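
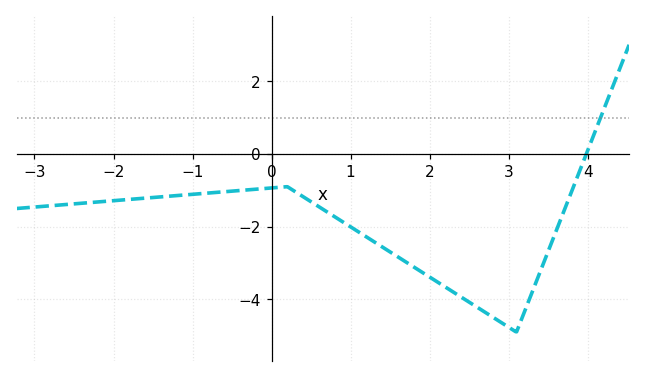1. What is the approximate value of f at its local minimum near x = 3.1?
-4.8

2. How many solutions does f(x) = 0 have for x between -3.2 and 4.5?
1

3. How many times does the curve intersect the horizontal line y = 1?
1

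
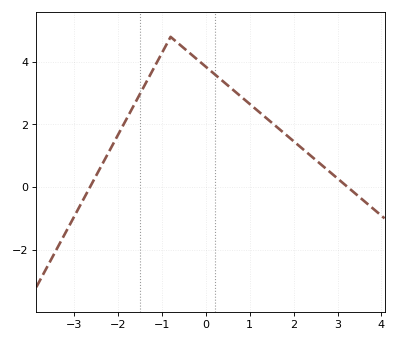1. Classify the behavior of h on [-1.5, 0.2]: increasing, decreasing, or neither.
neither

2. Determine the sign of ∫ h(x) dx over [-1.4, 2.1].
positive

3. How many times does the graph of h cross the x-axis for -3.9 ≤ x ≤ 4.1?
2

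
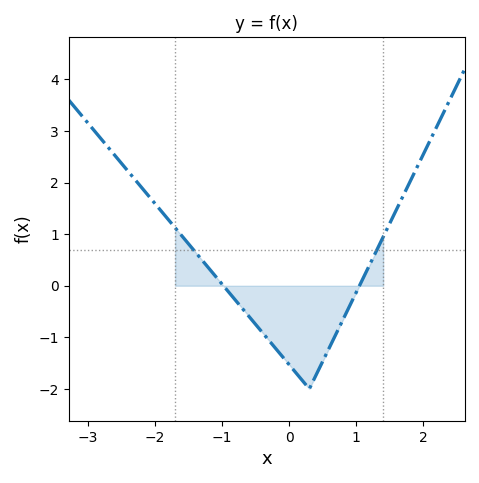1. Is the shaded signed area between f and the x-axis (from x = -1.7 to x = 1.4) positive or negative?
negative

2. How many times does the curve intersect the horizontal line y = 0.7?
2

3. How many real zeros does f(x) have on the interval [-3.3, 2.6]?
2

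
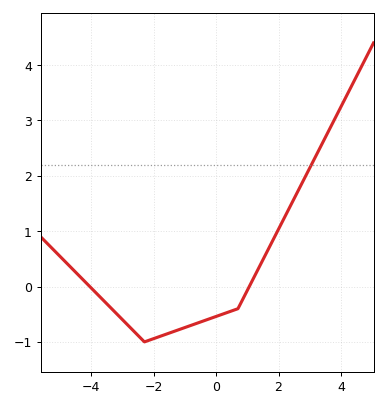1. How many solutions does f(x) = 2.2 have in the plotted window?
1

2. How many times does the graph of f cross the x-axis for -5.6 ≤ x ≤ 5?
2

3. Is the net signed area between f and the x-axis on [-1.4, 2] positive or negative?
negative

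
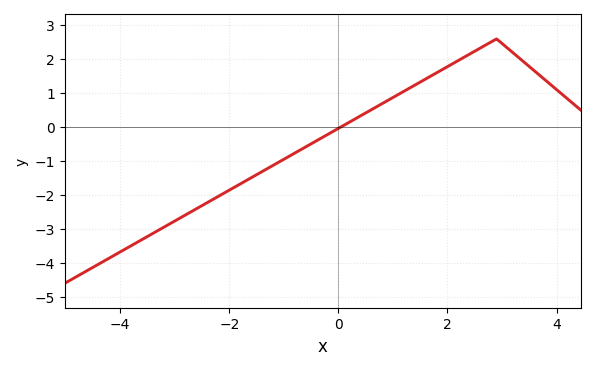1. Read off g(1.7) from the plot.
1.5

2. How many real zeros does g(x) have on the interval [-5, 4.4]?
1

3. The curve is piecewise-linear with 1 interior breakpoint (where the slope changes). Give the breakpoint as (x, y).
(2.9, 2.6)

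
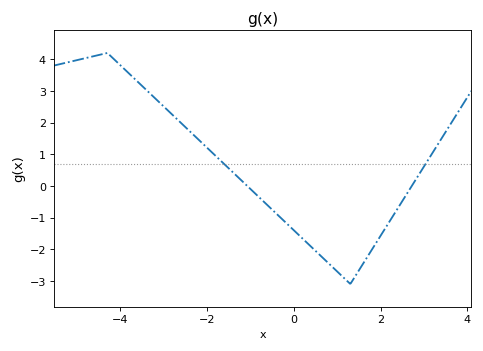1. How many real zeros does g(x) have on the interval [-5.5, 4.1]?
2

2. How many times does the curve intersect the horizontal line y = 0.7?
2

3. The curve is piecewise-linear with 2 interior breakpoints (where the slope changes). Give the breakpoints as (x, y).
(-4.3, 4.2); (1.3, -3.1)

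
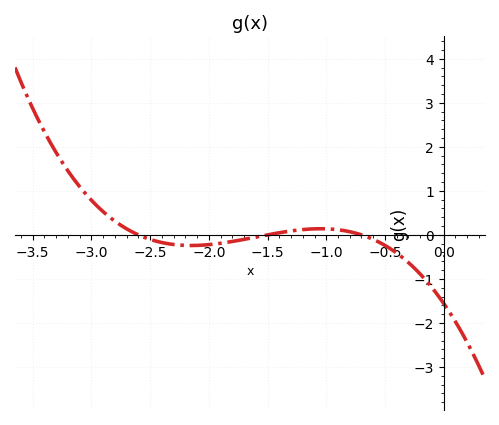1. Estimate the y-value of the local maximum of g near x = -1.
0.1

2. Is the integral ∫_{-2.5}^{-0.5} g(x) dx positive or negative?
negative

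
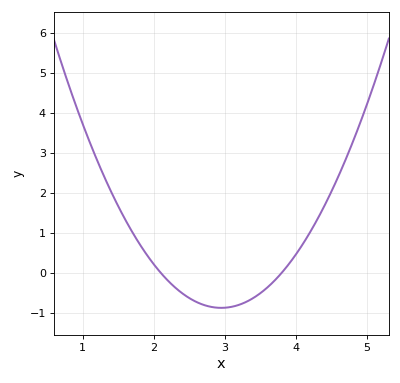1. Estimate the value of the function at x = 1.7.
1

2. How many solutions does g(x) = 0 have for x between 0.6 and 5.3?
2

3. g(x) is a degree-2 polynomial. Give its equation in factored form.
y = 1.21(x - 2.1)(x - 3.8)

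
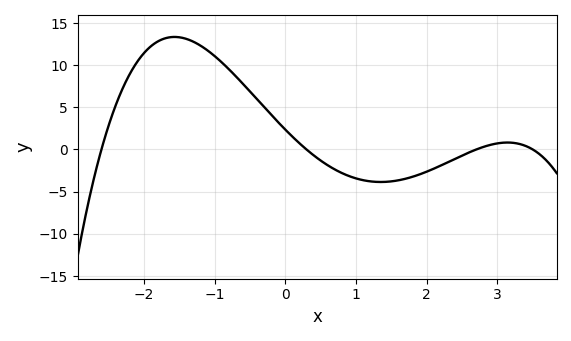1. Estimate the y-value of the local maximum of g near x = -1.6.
13.5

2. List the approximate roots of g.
-2.6, 0.3, 2.7, 3.5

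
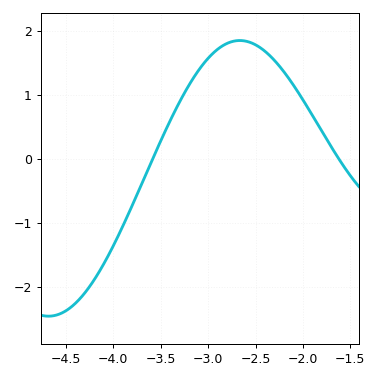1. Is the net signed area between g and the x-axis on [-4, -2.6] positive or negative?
positive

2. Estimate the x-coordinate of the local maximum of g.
-2.65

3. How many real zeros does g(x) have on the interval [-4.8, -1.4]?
2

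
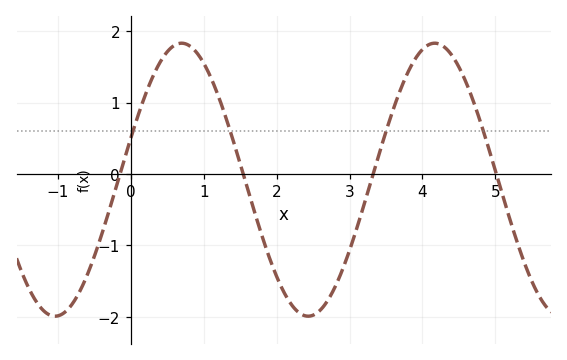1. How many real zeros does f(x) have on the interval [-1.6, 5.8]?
4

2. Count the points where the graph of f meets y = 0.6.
4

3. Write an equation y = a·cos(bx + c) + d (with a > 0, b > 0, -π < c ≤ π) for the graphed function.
y = 1.91cos(1.8x - 1.3) - 0.08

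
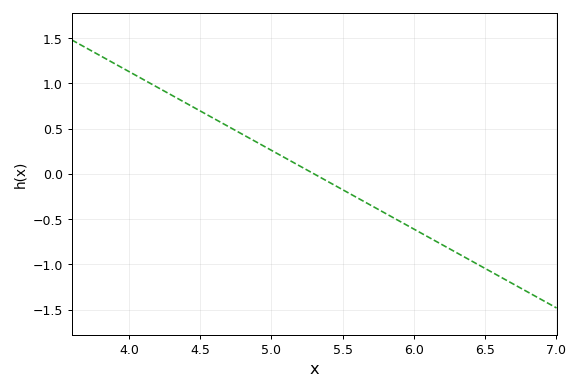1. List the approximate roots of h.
5.3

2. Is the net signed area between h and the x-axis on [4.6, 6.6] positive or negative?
negative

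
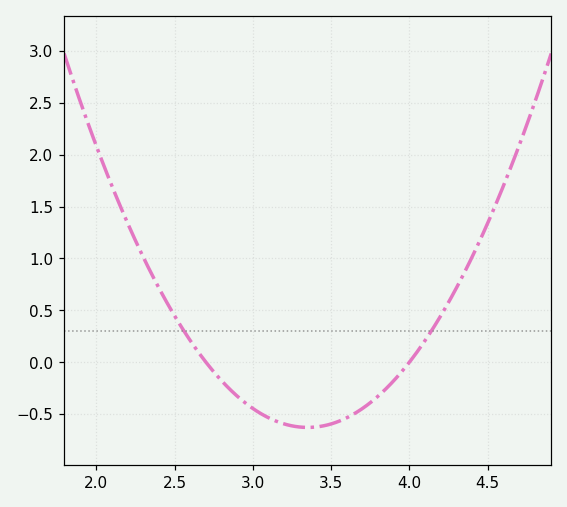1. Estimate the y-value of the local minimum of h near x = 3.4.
-0.65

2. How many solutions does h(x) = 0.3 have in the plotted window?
2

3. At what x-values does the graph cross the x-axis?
2.7, 4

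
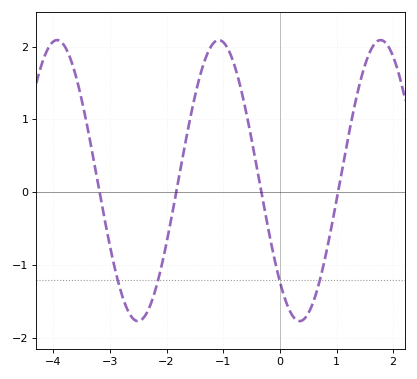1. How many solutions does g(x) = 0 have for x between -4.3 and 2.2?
4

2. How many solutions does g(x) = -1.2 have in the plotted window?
4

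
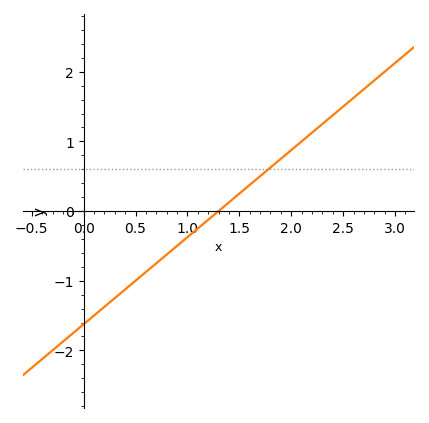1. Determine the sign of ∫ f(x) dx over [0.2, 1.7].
negative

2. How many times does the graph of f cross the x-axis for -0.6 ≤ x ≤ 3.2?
1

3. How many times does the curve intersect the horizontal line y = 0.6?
1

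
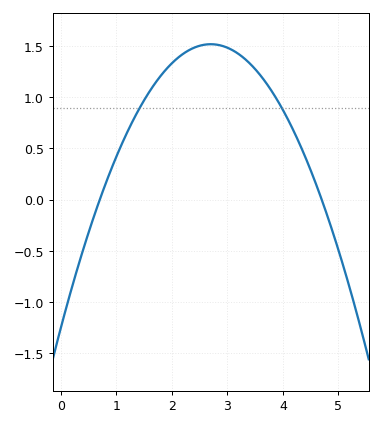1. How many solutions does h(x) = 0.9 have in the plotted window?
2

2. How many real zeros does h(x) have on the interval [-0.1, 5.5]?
2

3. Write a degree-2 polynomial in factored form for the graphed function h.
y = -0.38(x - 0.7)(x - 4.7)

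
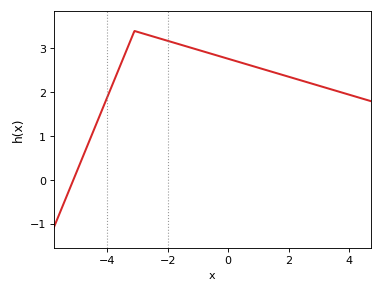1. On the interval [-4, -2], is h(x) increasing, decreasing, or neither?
neither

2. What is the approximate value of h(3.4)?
2.1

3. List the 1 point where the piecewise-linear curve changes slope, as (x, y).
(-3.1, 3.4)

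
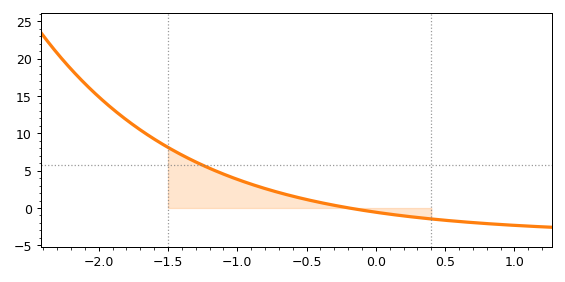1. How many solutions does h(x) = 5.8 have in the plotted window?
1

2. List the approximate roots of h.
-0.2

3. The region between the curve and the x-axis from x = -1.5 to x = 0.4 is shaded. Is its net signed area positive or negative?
positive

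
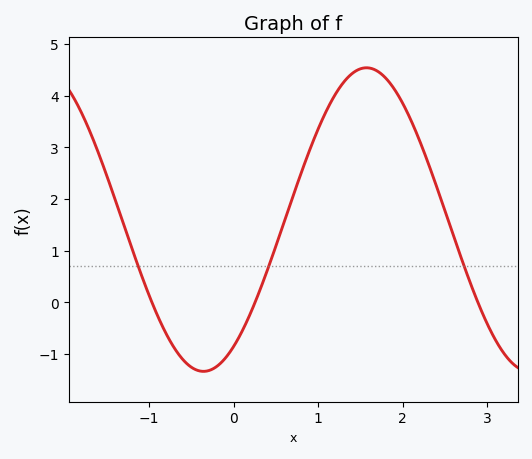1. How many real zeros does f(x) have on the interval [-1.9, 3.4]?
3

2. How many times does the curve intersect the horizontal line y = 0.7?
3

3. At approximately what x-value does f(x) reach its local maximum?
1.6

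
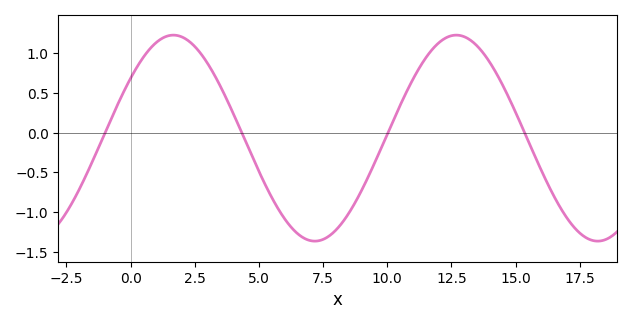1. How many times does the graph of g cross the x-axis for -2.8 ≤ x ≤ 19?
4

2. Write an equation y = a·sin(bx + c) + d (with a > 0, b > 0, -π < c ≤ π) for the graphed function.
y = 1.29sin(0.57x + 0.62) - 0.07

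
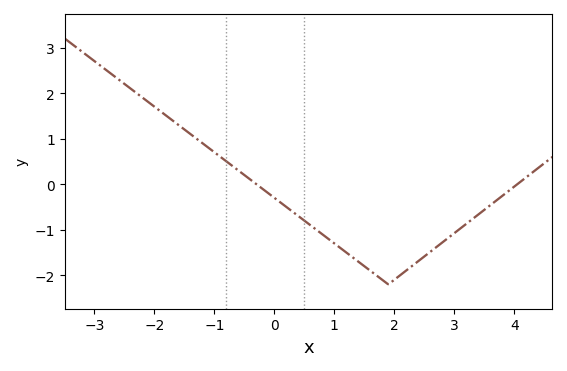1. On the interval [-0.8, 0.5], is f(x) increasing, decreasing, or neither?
decreasing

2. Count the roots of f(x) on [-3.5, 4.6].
2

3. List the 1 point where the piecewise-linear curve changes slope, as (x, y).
(1.9, -2.2)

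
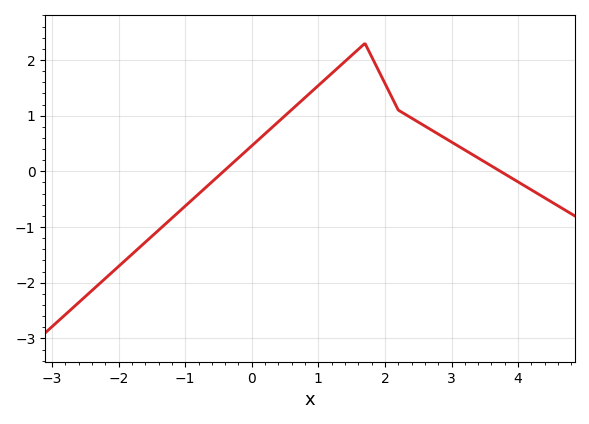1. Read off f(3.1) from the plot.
0.5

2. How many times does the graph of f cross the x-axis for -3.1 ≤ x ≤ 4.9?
2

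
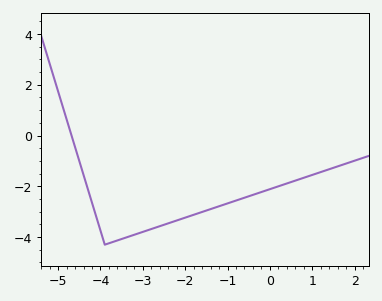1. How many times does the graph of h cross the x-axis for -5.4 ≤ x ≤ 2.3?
1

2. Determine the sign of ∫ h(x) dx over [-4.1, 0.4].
negative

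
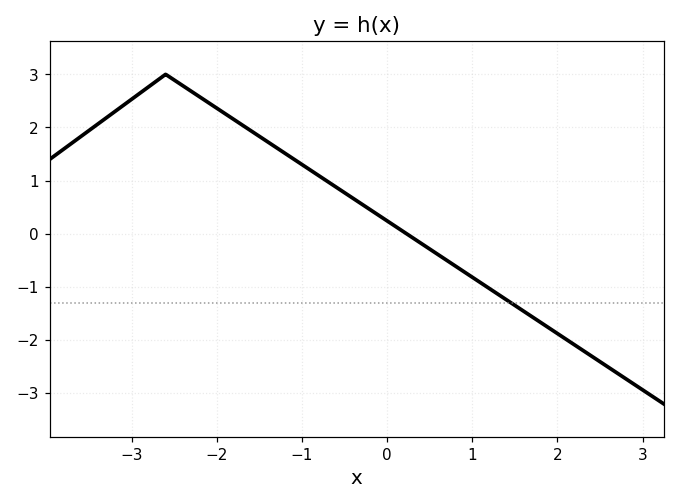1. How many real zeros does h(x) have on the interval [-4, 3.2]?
1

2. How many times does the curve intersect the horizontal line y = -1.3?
1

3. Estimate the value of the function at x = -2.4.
2.8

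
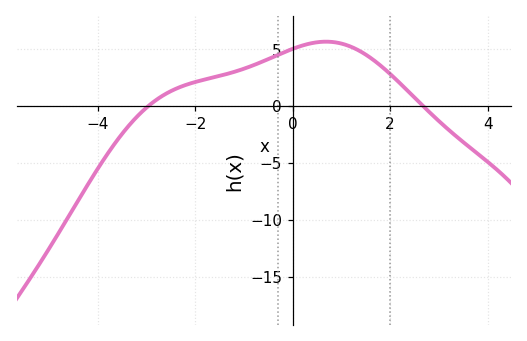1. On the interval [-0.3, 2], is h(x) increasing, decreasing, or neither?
neither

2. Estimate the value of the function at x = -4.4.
-8.5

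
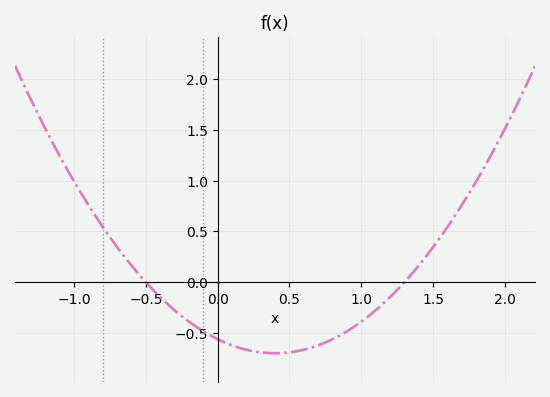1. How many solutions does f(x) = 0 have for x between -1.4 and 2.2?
2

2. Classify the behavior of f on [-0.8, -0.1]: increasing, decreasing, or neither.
decreasing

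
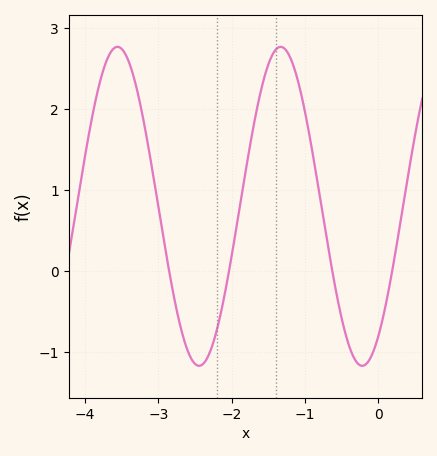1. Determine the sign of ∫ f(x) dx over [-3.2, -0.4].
positive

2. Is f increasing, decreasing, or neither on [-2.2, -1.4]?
increasing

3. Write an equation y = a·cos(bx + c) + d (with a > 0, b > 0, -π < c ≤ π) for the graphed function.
y = 1.97cos(2.8x - 2.5) + 0.8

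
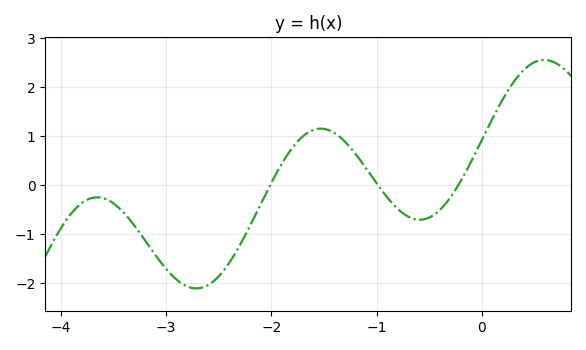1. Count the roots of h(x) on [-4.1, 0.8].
3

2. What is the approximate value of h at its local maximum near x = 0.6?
2.6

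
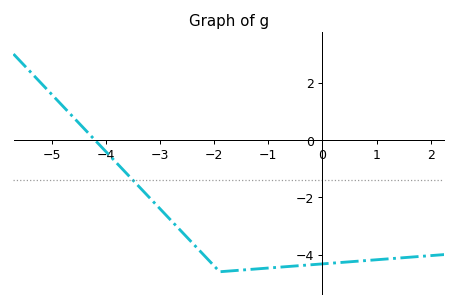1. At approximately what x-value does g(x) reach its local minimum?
-1.9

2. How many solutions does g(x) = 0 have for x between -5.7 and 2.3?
1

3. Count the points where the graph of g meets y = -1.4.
1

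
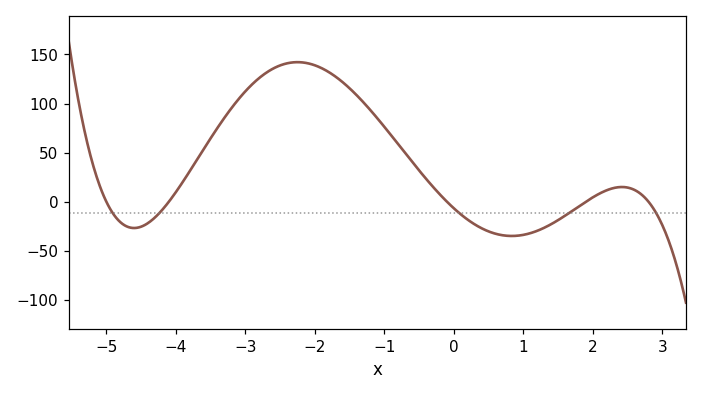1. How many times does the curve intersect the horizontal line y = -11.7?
5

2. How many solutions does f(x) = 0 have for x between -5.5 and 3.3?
5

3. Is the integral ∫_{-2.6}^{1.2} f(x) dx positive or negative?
positive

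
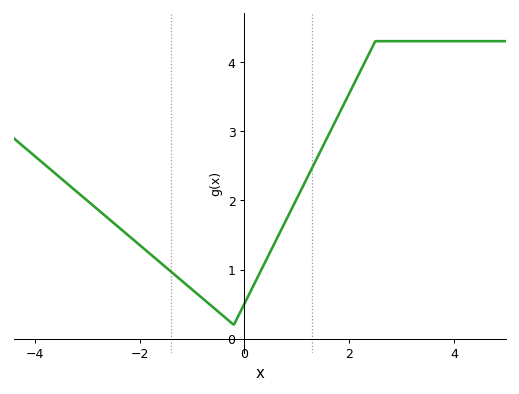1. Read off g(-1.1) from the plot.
0.8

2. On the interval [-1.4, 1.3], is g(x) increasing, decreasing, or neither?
neither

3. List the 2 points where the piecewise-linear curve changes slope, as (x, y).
(-0.2, 0.2); (2.5, 4.3)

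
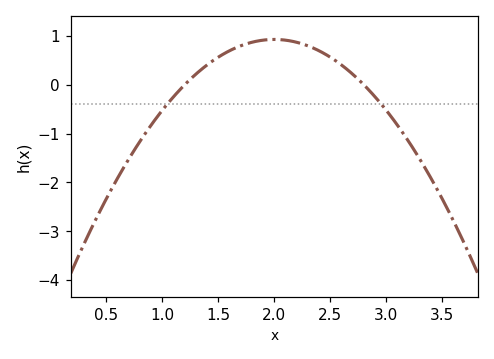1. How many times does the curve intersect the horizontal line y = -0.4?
2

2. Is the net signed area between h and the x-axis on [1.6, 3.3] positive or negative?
positive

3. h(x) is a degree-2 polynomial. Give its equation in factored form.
y = -1.45(x - 1.2)(x - 2.8)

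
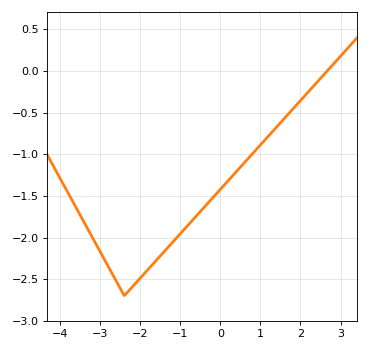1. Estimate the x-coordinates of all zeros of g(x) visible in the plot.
2.67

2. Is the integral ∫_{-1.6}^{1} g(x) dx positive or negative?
negative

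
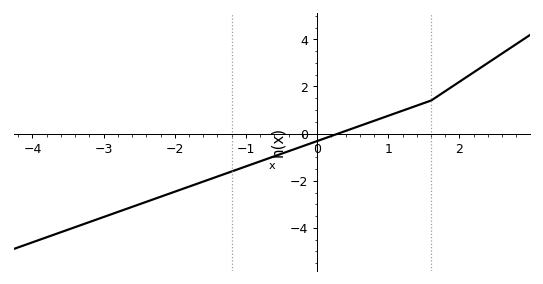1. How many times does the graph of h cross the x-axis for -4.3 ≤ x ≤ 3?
1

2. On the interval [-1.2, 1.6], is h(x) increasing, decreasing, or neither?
increasing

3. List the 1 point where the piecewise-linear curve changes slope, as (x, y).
(1.6, 1.4)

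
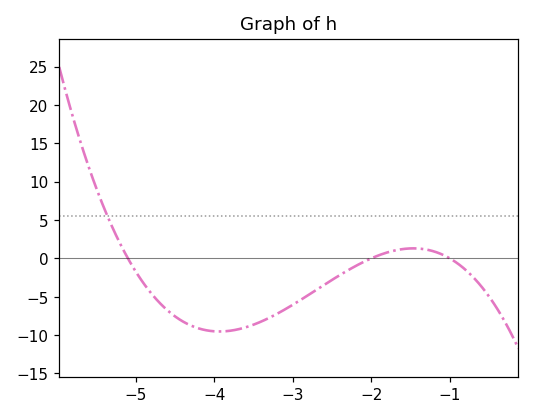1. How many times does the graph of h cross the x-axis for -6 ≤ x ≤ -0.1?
3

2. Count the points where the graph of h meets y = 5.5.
1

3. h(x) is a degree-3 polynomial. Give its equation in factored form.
y = -1.44(x + 5.1)(x + 2)(x + 1)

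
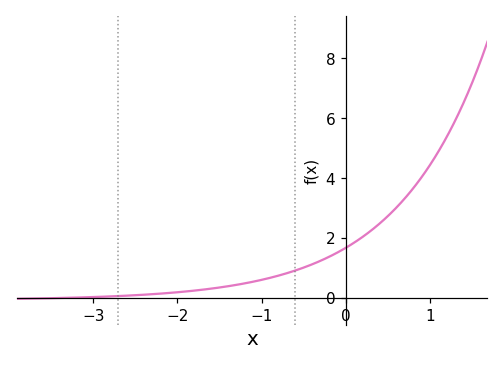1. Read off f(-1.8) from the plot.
0.237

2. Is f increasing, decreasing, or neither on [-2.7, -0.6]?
increasing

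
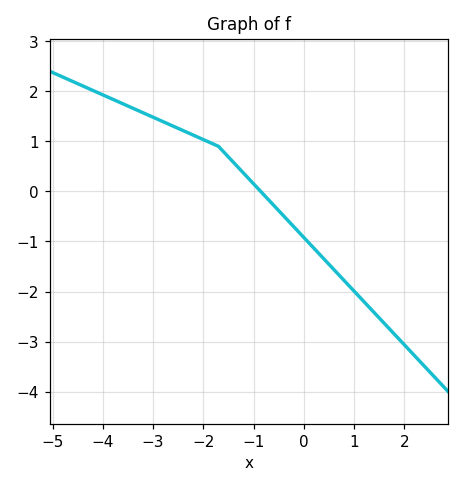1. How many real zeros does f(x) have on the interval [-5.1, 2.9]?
1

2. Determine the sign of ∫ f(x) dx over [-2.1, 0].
positive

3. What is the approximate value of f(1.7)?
-2.7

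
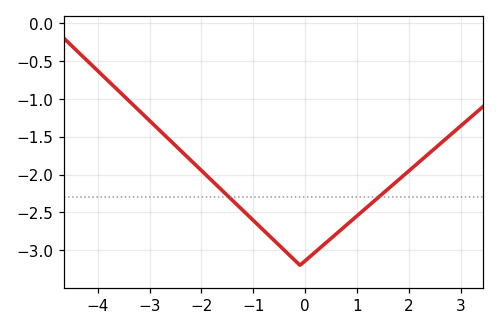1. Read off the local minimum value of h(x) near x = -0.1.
-3.2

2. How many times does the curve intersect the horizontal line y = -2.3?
2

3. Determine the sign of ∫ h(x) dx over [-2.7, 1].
negative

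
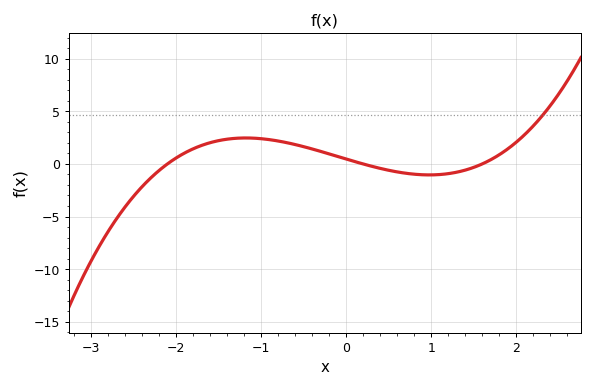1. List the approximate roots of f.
-2.1, 0.2, 1.6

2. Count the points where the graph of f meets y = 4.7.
1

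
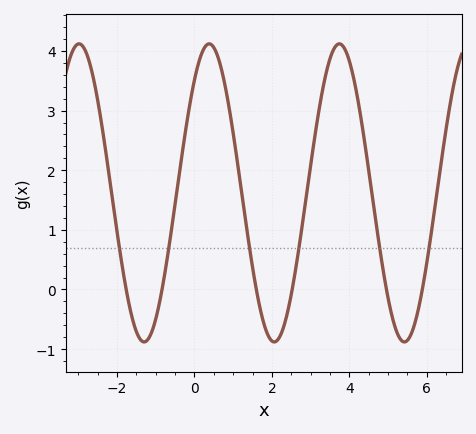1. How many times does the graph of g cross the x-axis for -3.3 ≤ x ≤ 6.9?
6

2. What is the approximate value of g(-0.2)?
2.79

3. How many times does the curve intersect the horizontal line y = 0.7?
6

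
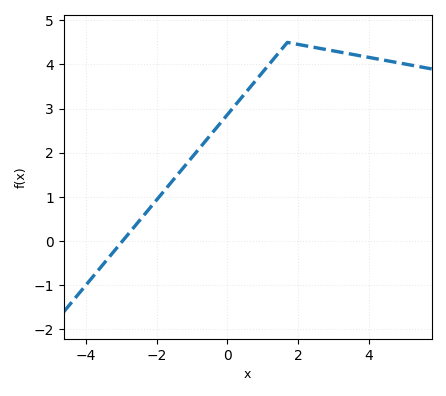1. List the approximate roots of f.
-2.97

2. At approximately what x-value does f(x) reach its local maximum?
1.7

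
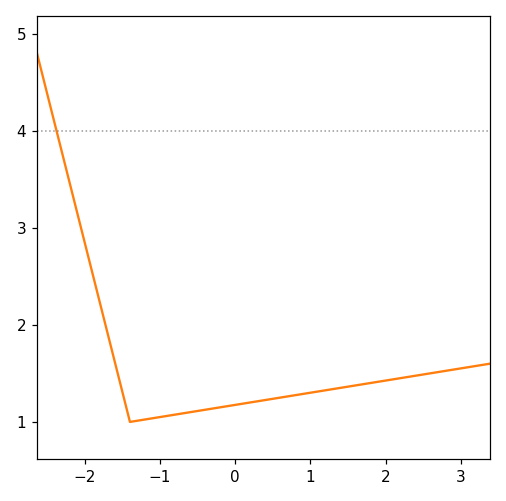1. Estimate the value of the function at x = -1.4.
1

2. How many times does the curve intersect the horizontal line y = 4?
1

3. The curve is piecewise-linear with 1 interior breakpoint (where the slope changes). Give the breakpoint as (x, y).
(-1.4, 1)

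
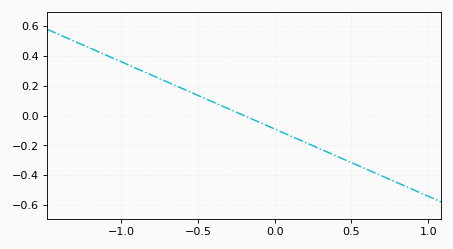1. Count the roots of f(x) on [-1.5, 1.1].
1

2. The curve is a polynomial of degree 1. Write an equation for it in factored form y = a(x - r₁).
y = -0.45(x + 0.2)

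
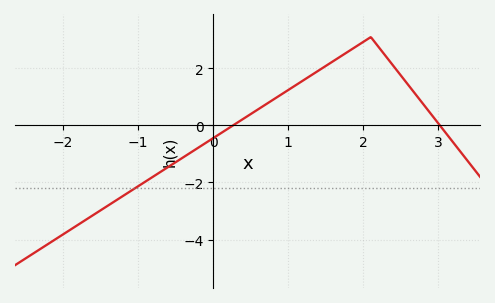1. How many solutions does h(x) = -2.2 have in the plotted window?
1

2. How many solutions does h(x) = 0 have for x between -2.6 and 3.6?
2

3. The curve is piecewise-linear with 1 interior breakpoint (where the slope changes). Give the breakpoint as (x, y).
(2.1, 3.1)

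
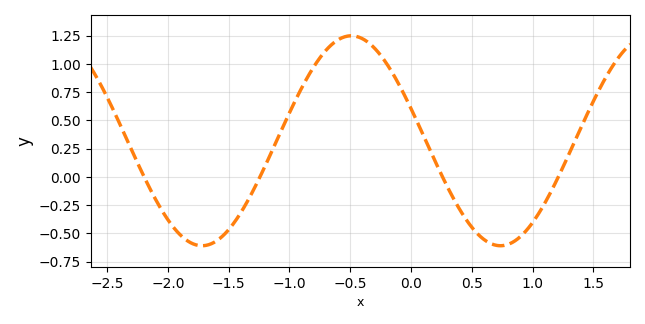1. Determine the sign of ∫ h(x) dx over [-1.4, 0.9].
positive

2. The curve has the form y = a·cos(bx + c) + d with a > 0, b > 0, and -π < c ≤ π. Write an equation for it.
y = 0.93cos(2.6x + 1.3) + 0.32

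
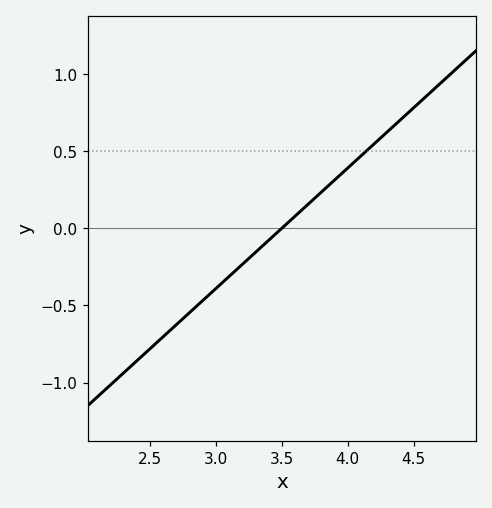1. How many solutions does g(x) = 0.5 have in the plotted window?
1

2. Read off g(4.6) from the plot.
0.858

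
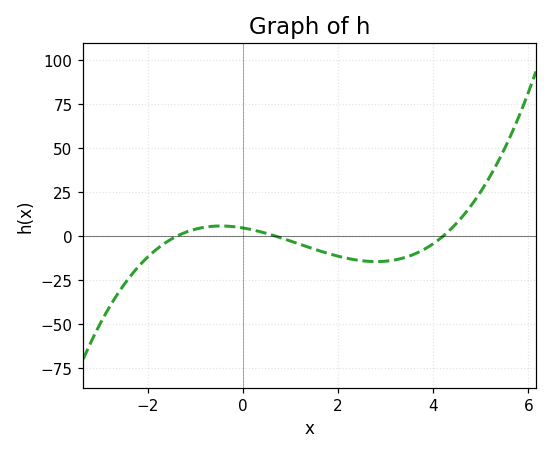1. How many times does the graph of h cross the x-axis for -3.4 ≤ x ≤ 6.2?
3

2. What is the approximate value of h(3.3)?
-12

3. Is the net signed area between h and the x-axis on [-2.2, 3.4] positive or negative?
negative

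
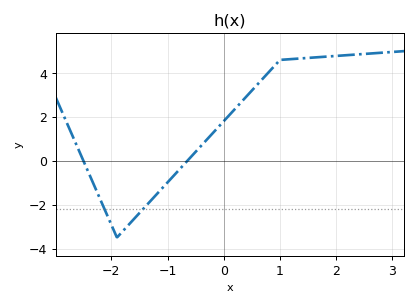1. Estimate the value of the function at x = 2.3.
4.8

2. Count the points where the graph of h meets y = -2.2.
2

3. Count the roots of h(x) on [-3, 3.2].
2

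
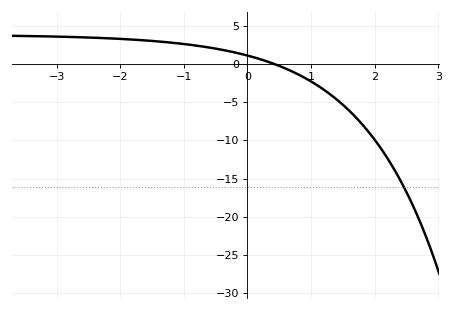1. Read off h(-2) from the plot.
3.5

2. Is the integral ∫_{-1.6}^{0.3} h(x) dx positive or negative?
positive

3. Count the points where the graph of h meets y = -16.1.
1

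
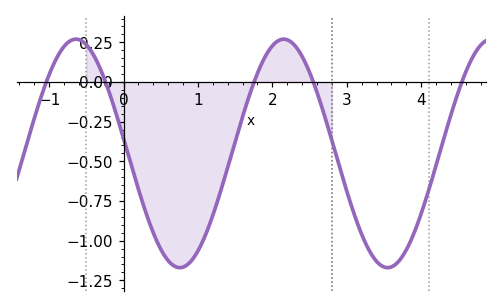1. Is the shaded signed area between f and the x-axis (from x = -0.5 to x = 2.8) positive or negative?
negative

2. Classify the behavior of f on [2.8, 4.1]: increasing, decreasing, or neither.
neither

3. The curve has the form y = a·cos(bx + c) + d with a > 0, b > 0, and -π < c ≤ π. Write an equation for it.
y = 0.72cos(2.25x + 1.44) - 0.45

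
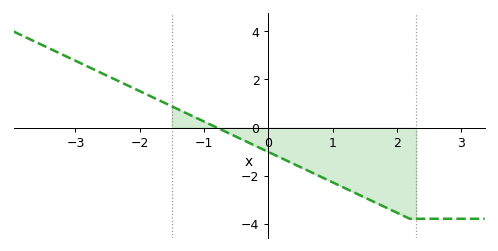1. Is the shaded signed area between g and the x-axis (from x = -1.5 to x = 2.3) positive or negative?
negative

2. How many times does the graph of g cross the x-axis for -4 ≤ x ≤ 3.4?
1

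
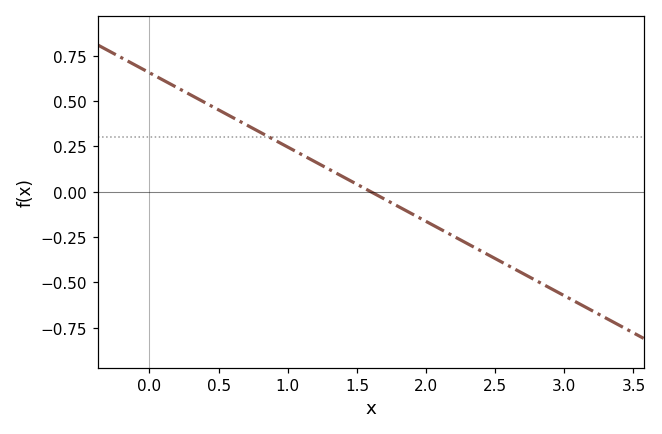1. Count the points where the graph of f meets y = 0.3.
1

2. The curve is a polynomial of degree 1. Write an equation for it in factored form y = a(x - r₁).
y = -0.41(x - 1.6)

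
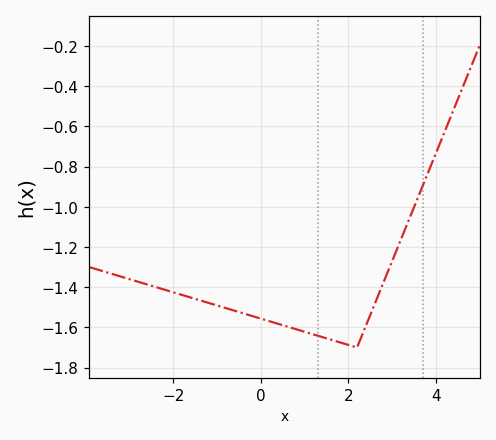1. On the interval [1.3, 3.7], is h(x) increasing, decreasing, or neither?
neither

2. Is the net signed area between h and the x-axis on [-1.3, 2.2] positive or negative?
negative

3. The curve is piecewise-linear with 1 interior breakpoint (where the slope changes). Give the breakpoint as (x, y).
(2.2, -1.7)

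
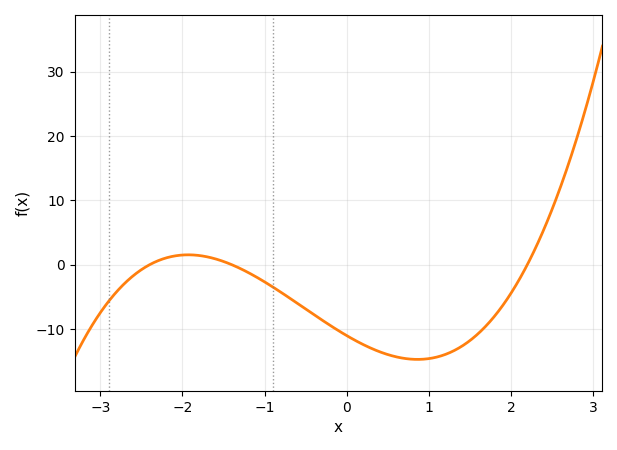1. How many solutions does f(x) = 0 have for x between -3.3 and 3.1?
3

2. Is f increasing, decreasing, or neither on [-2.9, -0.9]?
neither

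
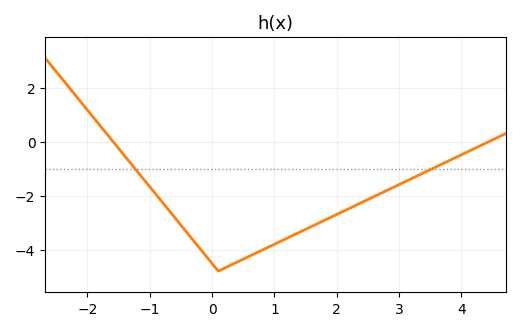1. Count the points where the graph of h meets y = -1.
2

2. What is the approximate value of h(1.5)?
-3.2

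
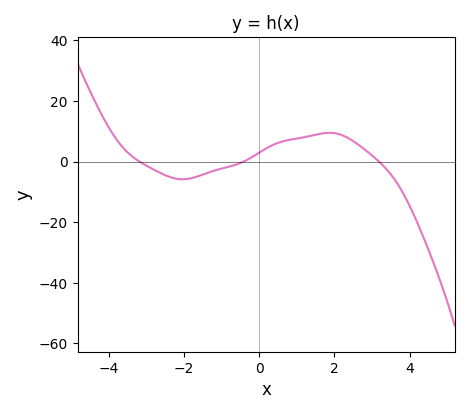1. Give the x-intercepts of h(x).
-3.18, -0.413, 3.19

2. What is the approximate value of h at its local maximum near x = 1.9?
9.49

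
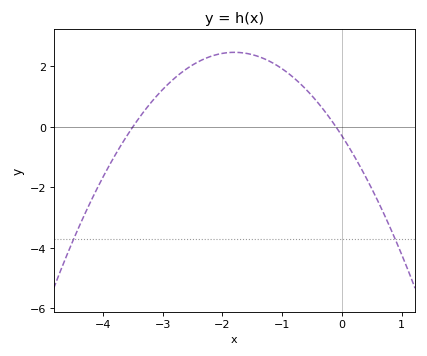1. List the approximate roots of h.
-3.5, -0.1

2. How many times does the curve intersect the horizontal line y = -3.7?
2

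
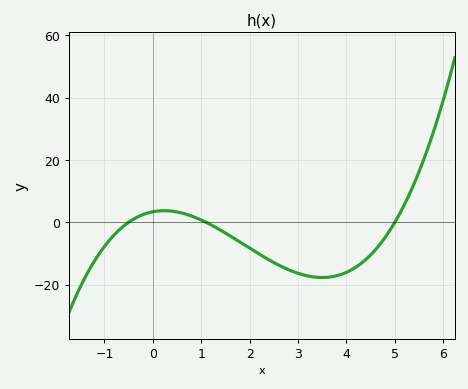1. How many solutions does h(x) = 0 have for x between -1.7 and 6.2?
3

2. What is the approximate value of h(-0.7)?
-2.52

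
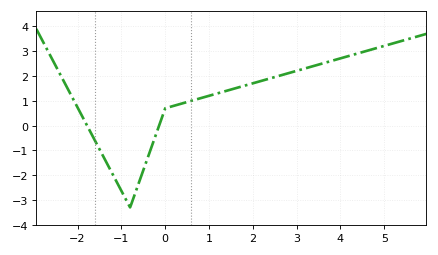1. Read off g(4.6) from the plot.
3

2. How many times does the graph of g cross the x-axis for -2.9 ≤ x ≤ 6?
2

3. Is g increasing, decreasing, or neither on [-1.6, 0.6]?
neither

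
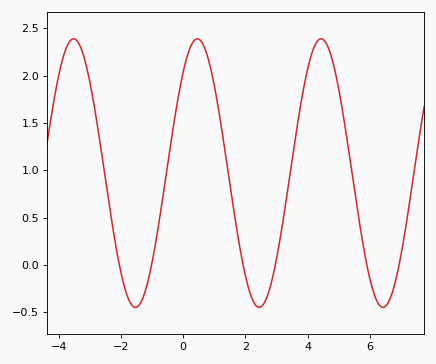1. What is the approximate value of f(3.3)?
0.662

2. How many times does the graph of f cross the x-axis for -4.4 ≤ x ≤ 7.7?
6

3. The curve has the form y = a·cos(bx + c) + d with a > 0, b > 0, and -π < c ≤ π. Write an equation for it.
y = 1.42cos(1.58x - 0.72) + 0.97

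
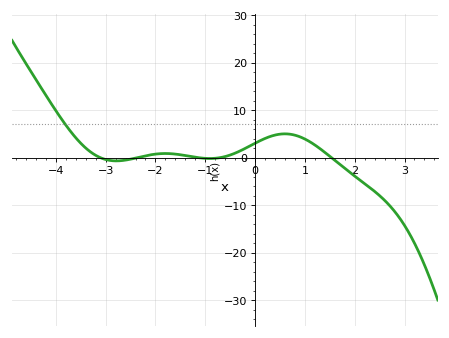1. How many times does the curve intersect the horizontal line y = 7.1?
1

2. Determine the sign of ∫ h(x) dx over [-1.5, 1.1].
positive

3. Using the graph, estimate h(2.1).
-4.63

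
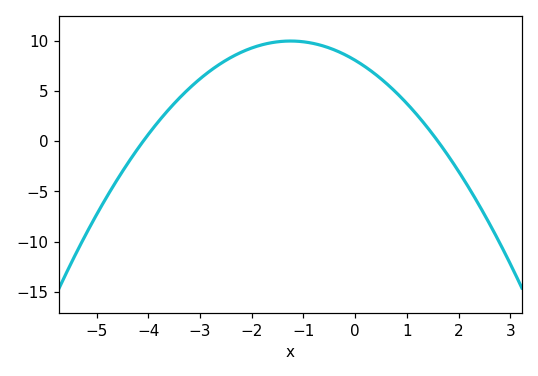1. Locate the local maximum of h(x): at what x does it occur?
-1.2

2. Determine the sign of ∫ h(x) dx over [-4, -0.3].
positive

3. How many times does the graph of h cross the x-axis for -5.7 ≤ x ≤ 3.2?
2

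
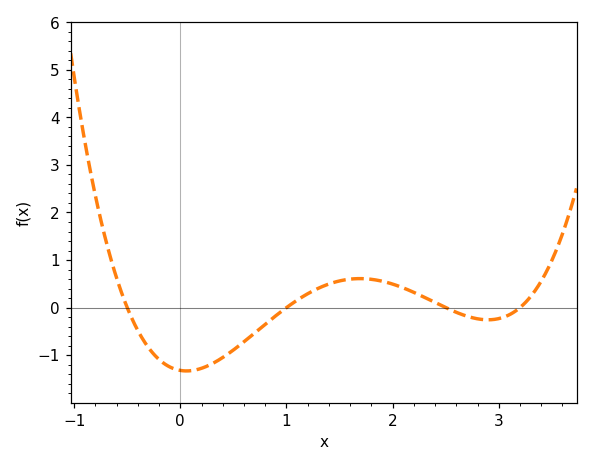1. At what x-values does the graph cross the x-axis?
-0.5, 1, 2.5, 3.2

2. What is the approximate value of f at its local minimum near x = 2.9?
-0.3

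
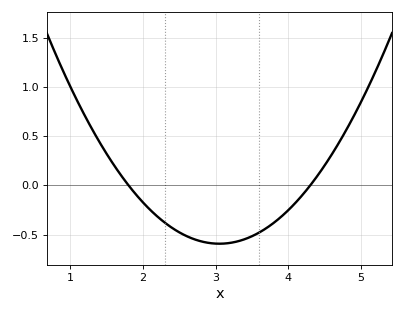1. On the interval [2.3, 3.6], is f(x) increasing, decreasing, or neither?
neither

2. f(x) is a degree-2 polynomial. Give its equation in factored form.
y = 0.38(x - 1.8)(x - 4.3)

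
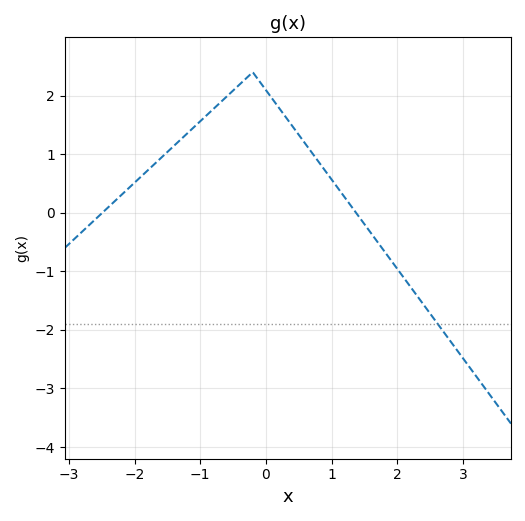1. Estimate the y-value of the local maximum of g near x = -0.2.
2.4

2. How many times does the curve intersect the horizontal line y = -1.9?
1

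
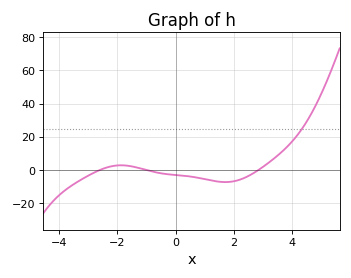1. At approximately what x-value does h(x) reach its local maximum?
-1.8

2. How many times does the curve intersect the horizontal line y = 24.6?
1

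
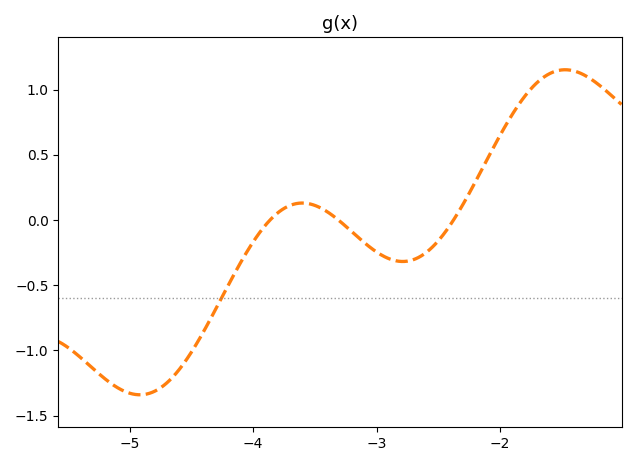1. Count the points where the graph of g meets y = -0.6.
1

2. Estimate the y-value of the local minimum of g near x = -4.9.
-1.35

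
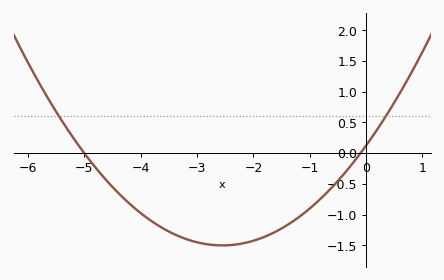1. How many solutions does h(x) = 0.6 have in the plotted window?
2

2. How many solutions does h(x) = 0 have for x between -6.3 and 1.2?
2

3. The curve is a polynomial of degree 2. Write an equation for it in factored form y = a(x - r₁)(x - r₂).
y = 0.25(x + 5)(x + 0.1)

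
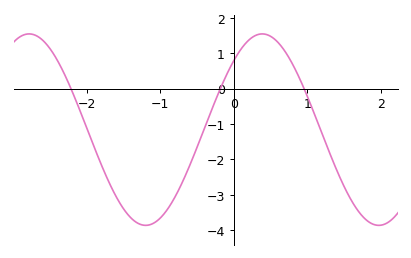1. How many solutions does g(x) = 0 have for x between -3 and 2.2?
3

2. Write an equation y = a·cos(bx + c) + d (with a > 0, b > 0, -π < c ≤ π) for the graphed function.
y = 2.7cos(1.98x - 0.77) - 1.16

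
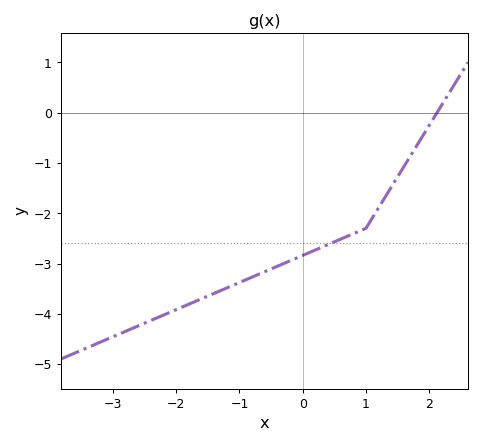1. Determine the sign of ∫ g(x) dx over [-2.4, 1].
negative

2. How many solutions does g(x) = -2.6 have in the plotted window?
1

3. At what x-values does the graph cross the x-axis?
2.12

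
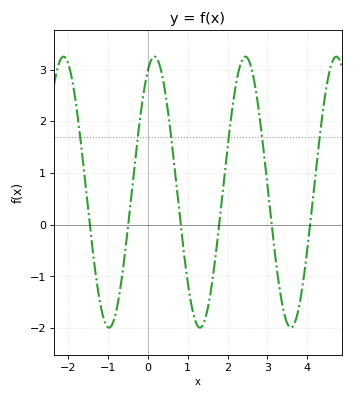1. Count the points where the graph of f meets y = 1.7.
6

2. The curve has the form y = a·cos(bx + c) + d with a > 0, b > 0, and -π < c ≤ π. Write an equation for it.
y = 2.62cos(2.75x - 0.452) + 0.63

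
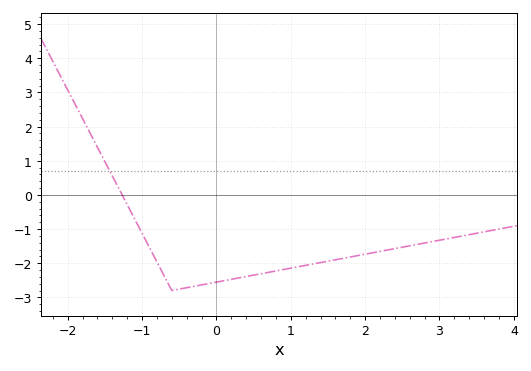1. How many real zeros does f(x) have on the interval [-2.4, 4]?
1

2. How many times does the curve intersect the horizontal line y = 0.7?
1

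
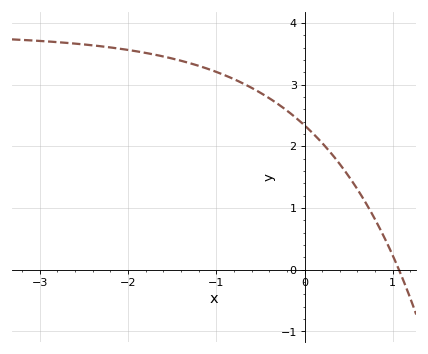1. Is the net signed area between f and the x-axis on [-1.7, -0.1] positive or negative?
positive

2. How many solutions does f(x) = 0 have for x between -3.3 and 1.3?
1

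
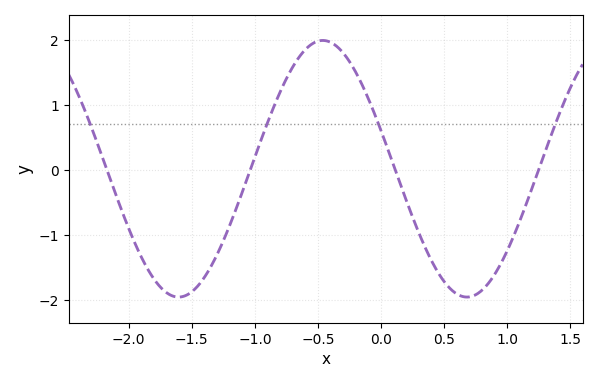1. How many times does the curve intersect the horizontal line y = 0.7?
4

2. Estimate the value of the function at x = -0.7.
1.58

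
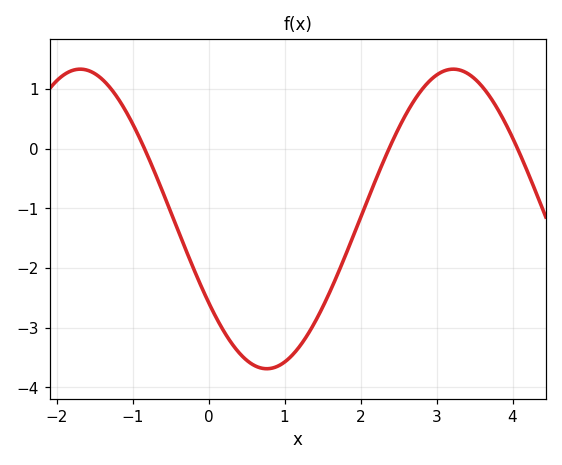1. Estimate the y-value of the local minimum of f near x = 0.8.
-3.7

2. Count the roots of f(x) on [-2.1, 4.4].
3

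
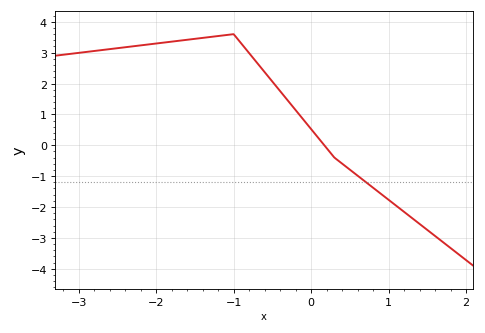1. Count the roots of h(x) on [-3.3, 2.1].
1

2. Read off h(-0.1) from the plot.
0.8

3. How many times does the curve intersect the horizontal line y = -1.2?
1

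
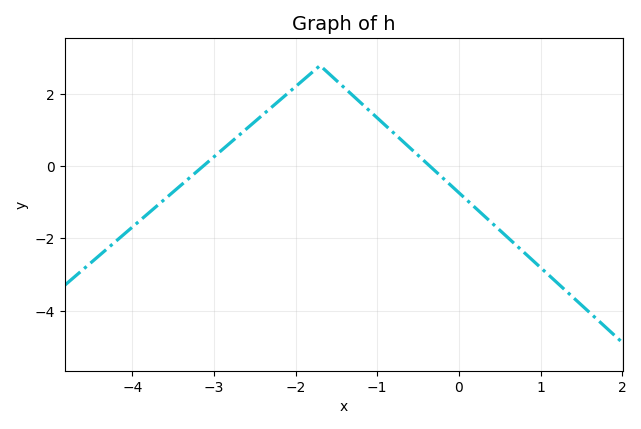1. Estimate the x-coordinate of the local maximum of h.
-1.7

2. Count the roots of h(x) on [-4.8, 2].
2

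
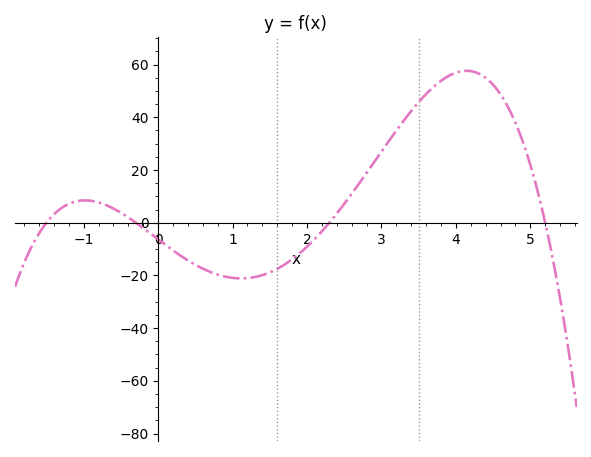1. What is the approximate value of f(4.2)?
57.5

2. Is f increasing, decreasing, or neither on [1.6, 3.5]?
increasing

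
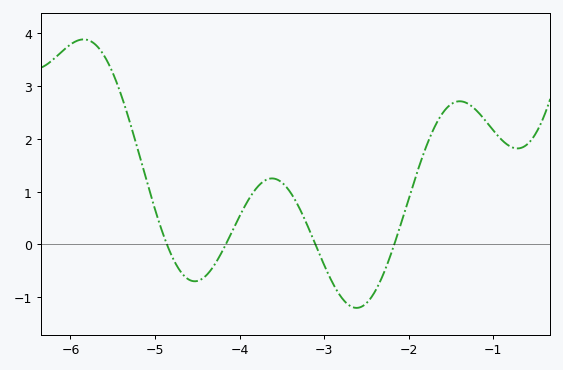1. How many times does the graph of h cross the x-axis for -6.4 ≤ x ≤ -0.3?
4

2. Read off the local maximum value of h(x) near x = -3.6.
1.2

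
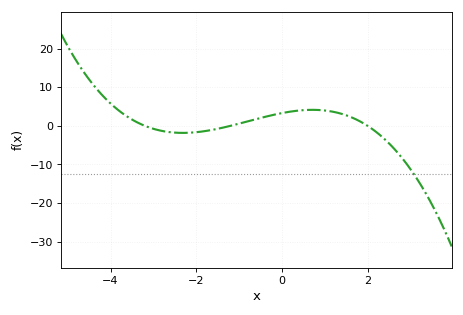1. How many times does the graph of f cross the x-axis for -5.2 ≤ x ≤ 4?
3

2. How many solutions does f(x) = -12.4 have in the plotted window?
1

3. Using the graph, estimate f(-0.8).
1.16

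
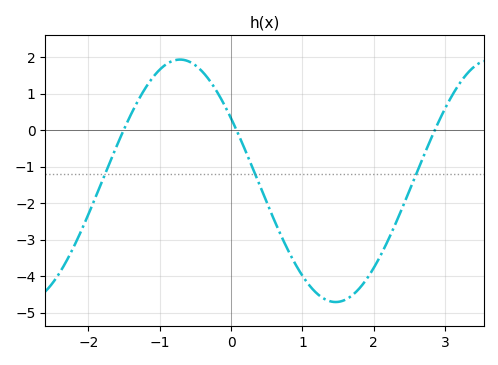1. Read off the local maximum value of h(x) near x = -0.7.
1.9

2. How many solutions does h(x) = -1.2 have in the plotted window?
3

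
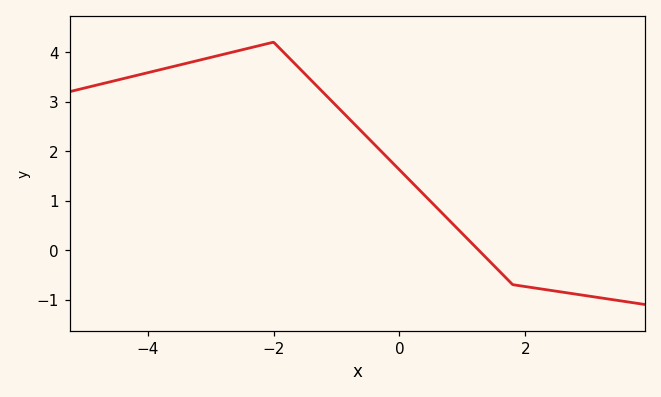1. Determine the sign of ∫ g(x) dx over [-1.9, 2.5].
positive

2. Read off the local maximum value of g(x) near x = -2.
4.2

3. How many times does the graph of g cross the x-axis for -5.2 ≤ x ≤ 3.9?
1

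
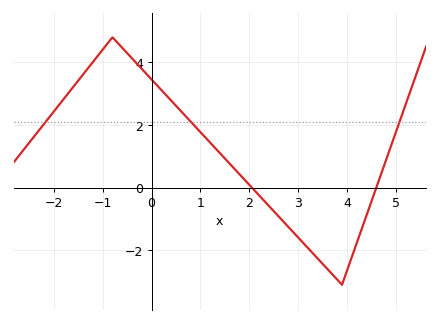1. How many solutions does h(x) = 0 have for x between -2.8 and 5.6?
2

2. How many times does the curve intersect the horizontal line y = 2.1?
3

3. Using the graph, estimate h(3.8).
-3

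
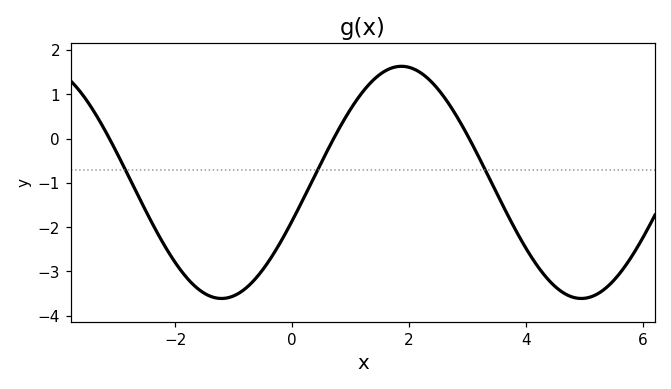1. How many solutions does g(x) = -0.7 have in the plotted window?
3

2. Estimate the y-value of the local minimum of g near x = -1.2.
-3.6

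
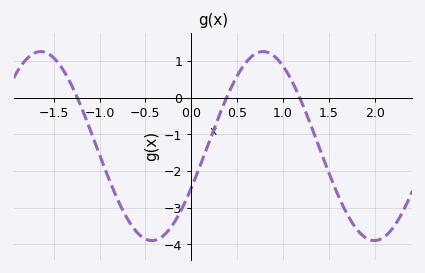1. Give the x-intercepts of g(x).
-1.2, 0.4, 1.2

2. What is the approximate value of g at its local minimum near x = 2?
-3.9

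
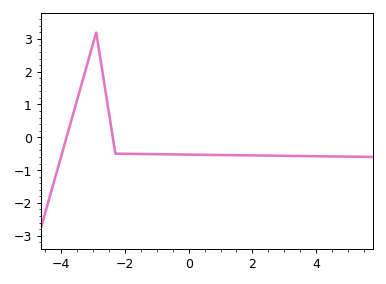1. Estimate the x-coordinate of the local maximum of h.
-2.9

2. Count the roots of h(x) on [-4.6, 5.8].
2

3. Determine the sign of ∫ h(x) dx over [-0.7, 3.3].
negative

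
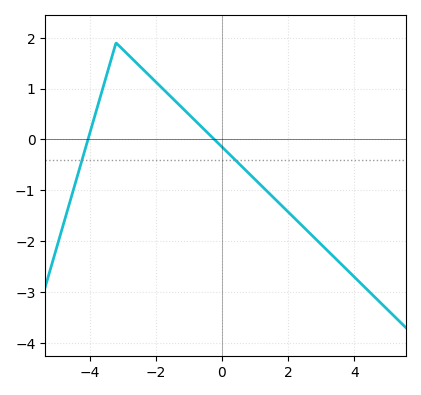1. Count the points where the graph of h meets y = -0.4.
2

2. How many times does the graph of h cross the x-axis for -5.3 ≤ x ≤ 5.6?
2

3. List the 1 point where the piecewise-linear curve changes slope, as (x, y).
(-3.2, 1.9)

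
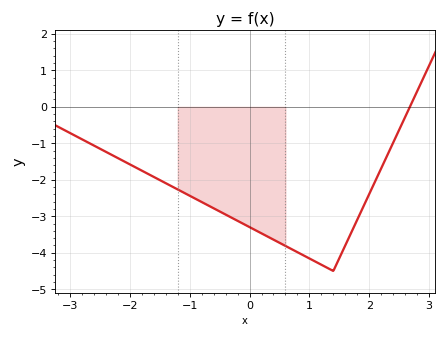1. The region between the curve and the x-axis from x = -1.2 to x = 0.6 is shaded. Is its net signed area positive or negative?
negative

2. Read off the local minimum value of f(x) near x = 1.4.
-4.5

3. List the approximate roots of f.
2.7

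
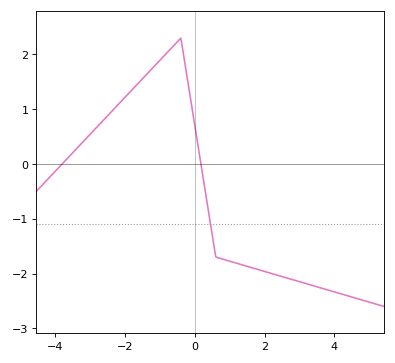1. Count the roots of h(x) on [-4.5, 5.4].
2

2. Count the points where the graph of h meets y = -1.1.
1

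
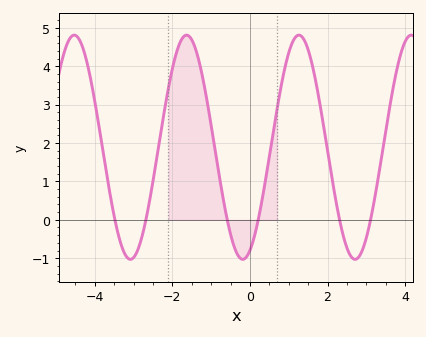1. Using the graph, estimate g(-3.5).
0.1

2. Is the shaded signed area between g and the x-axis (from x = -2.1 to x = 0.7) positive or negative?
positive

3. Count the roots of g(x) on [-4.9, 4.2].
6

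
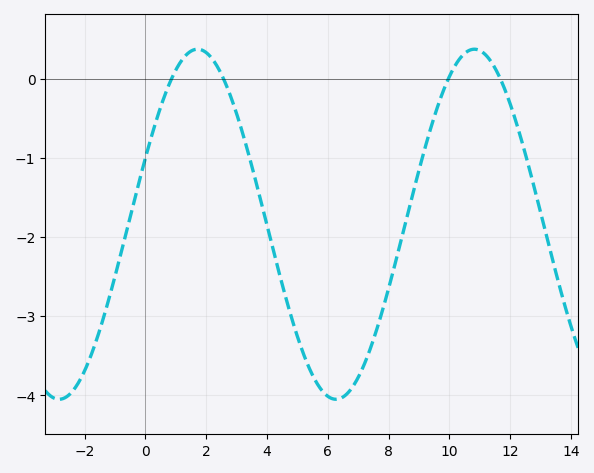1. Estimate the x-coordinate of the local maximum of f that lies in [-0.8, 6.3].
1.72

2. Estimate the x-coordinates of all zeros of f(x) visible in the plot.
0.862, 2.56, 9.97, 11.7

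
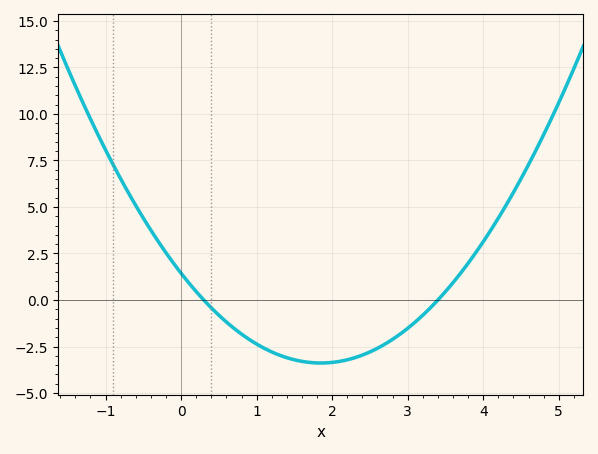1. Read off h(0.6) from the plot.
-1.18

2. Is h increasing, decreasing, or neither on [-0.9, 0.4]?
decreasing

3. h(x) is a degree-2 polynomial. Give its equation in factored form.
y = 1.41(x - 0.3)(x - 3.4)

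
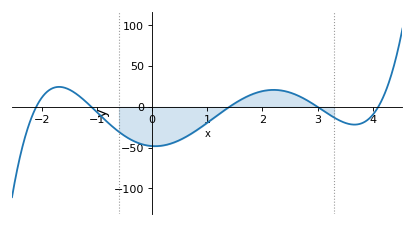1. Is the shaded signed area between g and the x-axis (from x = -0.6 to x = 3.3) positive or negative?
negative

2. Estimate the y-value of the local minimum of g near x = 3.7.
-20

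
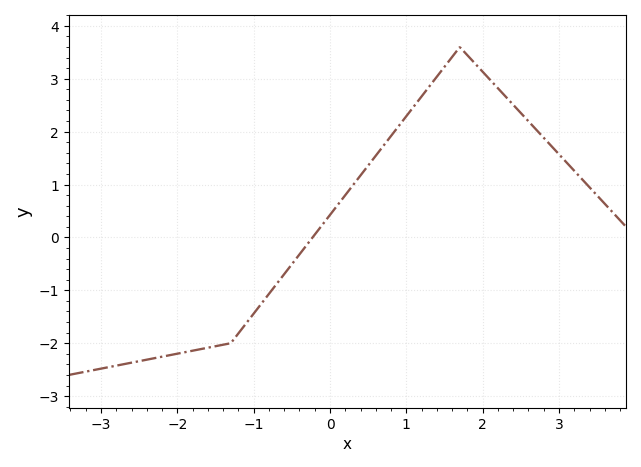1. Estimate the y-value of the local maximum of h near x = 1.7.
3.6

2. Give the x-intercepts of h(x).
-0.2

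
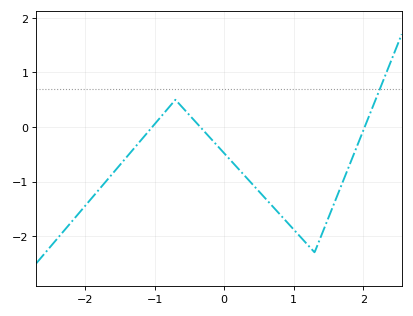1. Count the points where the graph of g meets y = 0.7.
1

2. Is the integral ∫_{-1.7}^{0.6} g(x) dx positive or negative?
negative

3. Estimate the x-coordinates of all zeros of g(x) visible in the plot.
-1.03, -0.343, 2.02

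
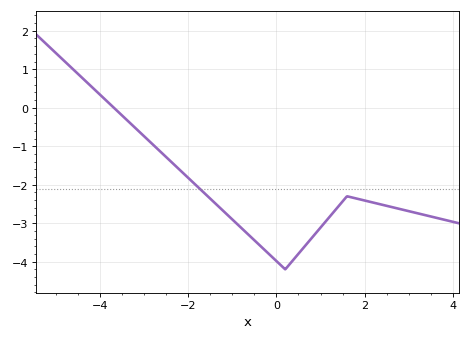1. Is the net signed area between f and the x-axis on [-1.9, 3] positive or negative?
negative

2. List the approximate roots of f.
-3.69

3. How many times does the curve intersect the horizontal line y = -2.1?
1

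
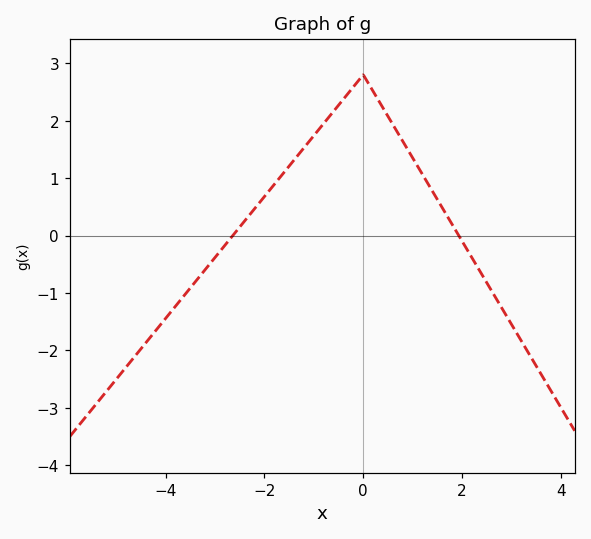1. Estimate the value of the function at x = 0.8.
1.64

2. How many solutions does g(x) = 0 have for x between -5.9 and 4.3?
2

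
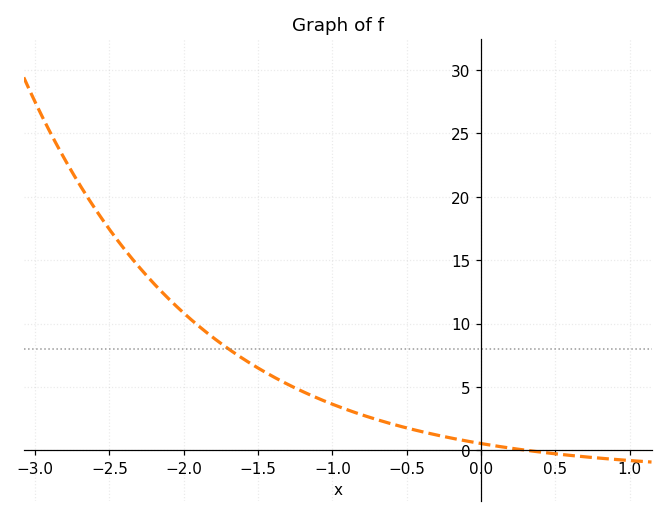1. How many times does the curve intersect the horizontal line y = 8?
1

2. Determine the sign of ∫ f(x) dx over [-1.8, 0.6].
positive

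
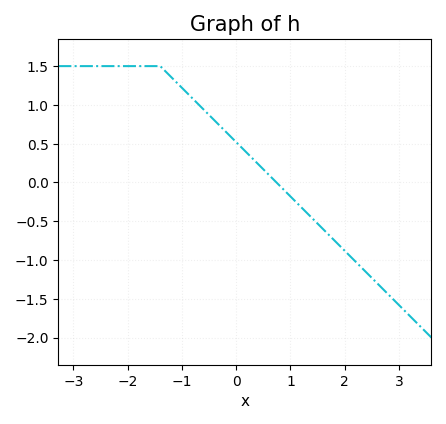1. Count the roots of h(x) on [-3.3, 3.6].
1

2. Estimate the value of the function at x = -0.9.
1.15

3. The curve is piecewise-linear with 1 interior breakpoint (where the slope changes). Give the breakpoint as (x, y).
(-1.4, 1.5)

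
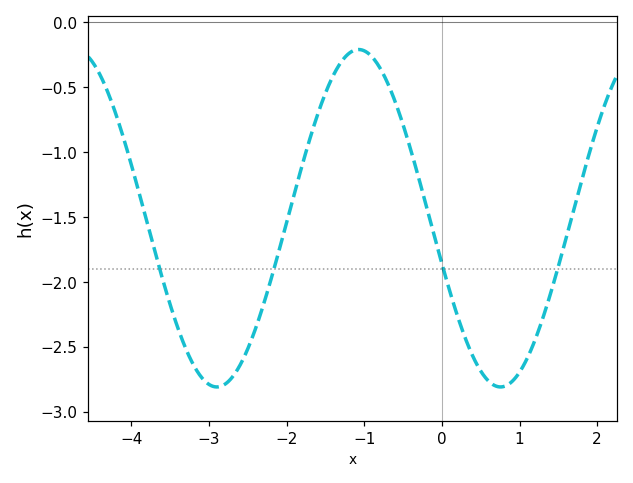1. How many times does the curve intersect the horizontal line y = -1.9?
4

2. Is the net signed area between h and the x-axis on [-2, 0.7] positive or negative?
negative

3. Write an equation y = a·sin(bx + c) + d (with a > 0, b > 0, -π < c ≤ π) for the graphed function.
y = 1.3sin(1.72x - 2.87) - 1.51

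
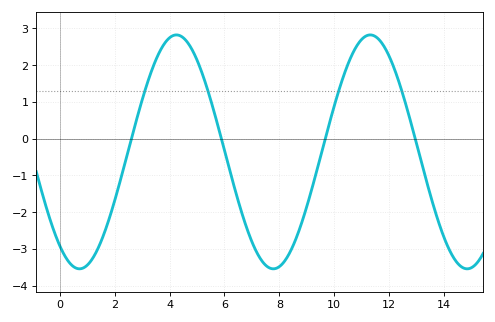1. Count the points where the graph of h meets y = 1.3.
4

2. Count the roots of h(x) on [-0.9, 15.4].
4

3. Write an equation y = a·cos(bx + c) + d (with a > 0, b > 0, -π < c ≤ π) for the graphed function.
y = 3.18cos(0.89x + 2.5) - 0.36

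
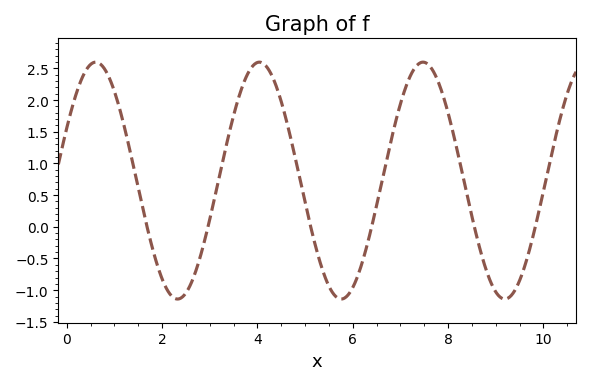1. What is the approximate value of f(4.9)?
0.724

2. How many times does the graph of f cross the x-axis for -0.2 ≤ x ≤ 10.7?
6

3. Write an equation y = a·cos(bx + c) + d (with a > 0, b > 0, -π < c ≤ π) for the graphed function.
y = 1.87cos(1.83x - 1.11) + 0.73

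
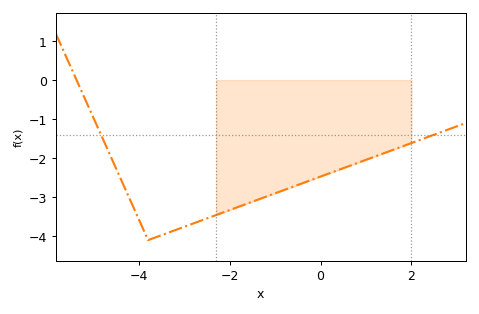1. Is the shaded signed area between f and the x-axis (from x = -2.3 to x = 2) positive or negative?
negative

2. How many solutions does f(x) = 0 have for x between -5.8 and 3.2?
1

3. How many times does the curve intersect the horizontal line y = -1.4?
2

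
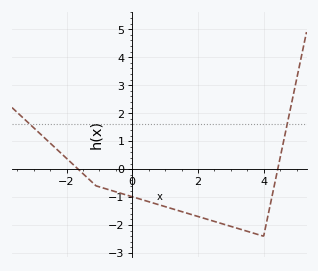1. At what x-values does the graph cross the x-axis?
-1.65, 4.43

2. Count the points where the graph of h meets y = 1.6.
2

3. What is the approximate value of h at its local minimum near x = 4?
-2.4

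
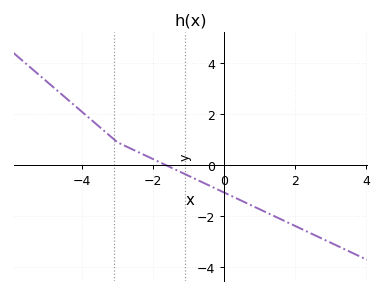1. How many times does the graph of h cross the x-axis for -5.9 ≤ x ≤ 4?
1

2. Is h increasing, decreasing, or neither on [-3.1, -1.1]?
decreasing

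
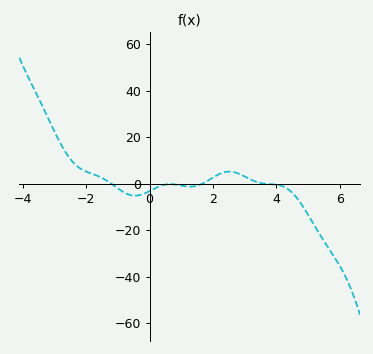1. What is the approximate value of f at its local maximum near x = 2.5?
6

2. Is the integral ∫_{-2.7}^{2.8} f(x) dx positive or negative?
positive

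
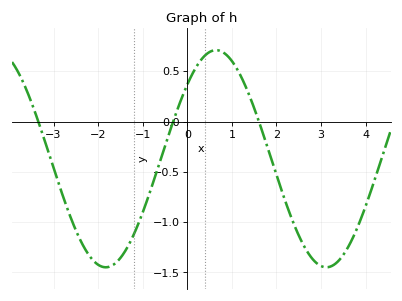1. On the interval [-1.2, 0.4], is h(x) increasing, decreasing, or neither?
increasing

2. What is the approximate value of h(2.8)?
-1.35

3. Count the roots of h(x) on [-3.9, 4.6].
3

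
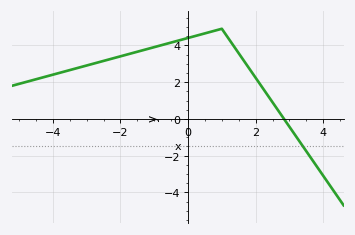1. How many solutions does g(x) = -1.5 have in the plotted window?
1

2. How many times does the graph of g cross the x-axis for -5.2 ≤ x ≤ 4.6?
1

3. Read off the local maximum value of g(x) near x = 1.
4.8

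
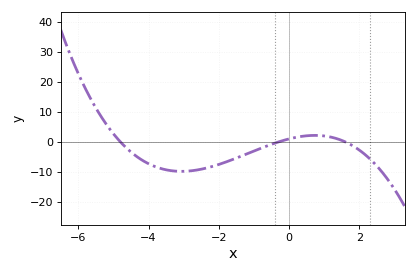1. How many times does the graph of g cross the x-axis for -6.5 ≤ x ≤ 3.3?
3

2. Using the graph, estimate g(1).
2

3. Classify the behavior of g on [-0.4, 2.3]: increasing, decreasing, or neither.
neither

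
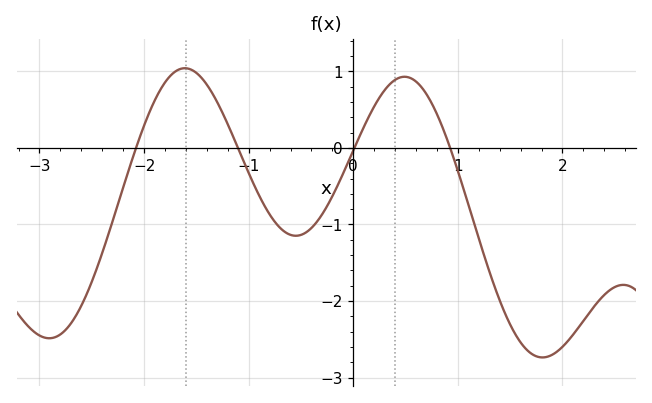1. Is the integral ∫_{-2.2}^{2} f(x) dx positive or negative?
negative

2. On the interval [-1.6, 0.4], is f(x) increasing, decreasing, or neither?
neither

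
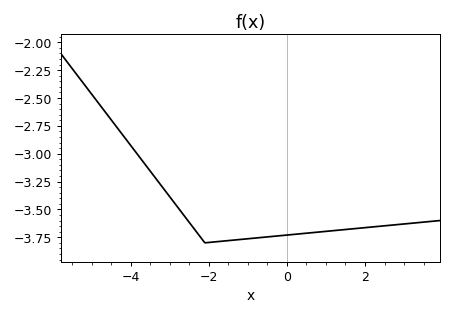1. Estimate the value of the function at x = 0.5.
-3.72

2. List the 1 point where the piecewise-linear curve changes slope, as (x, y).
(-2.1, -3.8)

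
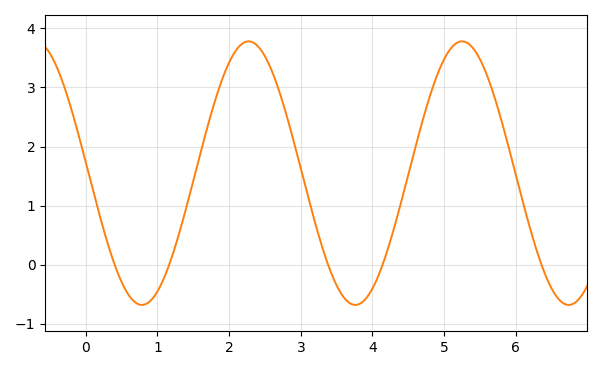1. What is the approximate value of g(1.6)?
1.9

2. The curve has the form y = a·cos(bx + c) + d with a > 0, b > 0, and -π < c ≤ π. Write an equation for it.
y = 2.23cos(2.1x + 1.5) + 1.55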